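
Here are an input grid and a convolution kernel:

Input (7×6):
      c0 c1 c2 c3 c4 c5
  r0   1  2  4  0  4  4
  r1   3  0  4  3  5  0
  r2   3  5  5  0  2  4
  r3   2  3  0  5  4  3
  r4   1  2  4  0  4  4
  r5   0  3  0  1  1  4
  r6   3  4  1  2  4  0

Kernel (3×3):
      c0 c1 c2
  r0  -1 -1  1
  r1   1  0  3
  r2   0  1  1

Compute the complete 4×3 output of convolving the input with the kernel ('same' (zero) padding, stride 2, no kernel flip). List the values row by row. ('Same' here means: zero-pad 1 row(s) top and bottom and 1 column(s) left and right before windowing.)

9 9 17
17 9 11
10 5 11
15 8 4

Output[0,0]: The receptive field on the zero-padded input at this output position is [0 0 0 / 0 1 2 / 0 3 0]. Elementwise product with the kernel and sum: 0·-1 + 0·-1 + 0·1 + 0·1 + 2·3 + 3·1 + 0·1.
Output[0,1]: The receptive field on the zero-padded input at this output position is [0 0 0 / 2 4 0 / 0 4 3]. Elementwise product with the kernel and sum: 0·-1 + 0·-1 + 0·1 + 2·1 + 0·3 + 4·1 + 3·1.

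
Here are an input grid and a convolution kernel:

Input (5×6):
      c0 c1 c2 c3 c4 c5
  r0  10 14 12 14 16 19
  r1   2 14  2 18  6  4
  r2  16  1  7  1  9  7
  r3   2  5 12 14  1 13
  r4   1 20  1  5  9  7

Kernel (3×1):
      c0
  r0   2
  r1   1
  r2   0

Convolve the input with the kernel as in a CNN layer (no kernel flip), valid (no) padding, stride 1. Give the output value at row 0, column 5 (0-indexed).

The receptive field on the input at this output position is [19 / 4 / 7]. Elementwise product with the kernel and sum: 19·2 + 4·1.

42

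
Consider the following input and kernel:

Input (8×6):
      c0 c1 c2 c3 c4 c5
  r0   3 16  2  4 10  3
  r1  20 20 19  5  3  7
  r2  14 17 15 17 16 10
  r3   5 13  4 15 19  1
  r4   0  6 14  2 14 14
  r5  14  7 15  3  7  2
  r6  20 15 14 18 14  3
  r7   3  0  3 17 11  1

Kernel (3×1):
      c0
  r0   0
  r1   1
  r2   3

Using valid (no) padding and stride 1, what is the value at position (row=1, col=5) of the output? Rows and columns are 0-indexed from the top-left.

The receptive field on the input at this output position is [7 / 10 / 1]. Elementwise product with the kernel and sum: 10·1 + 1·3.

13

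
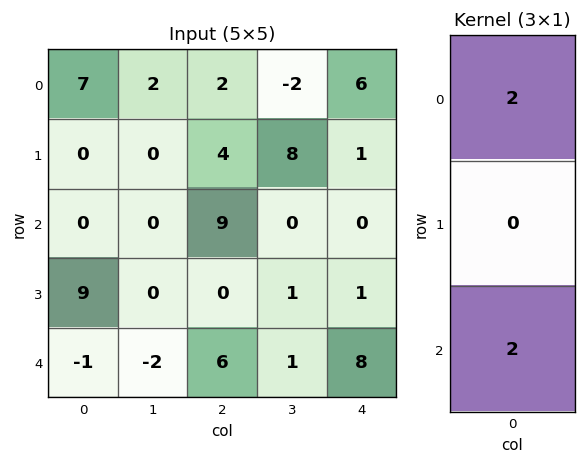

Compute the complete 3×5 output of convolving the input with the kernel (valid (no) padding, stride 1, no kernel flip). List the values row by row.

Output[0,0]: The receptive field on the input at this output position is [7 / 0 / 0]. Elementwise product with the kernel and sum: 7·2 + 0·2.

14 4 22 -4 12
18 0 8 18 4
-2 -4 30 2 16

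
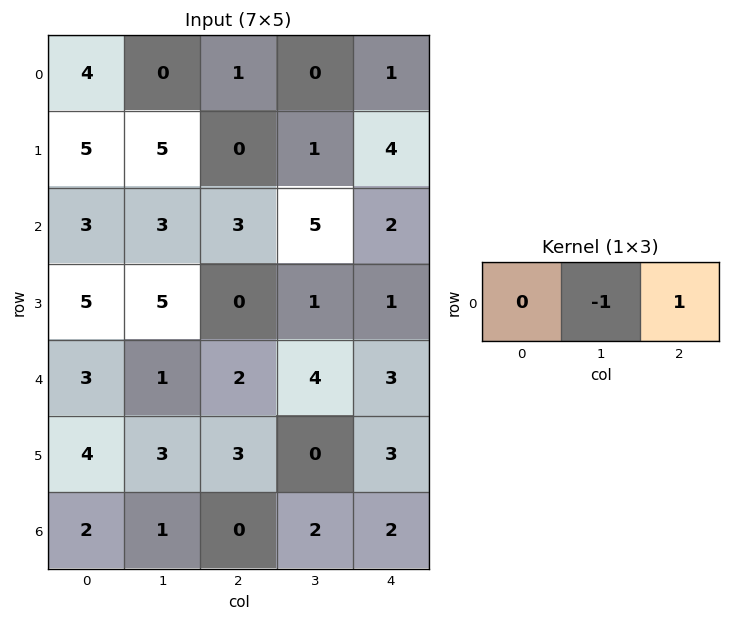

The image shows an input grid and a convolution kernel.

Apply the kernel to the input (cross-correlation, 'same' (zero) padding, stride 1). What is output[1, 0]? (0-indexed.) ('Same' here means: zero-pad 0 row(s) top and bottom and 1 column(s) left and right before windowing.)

The receptive field on the zero-padded input at this output position is [0 5 5]. Elementwise product with the kernel and sum: 5·-1 + 5·1.

0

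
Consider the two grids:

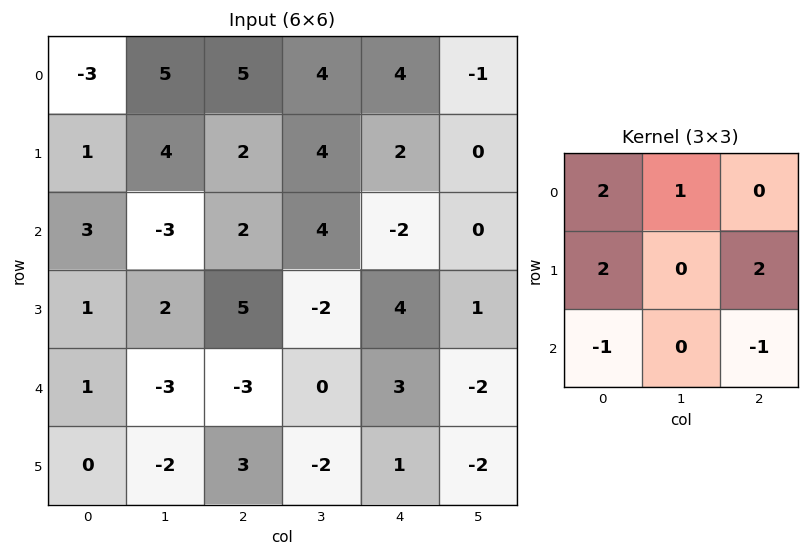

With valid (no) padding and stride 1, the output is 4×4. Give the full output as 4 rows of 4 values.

Output[0,0]: The receptive field on the input at this output position is [-3 5 5 / 1 4 2 / 3 -3 2]. Elementwise product with the kernel and sum: -3·2 + 5·1 + 1·2 + 2·2 + 3·-1 + 2·-1.

0 30 22 16
10 12 -1 19
17 -1 26 6
-3 7 4 0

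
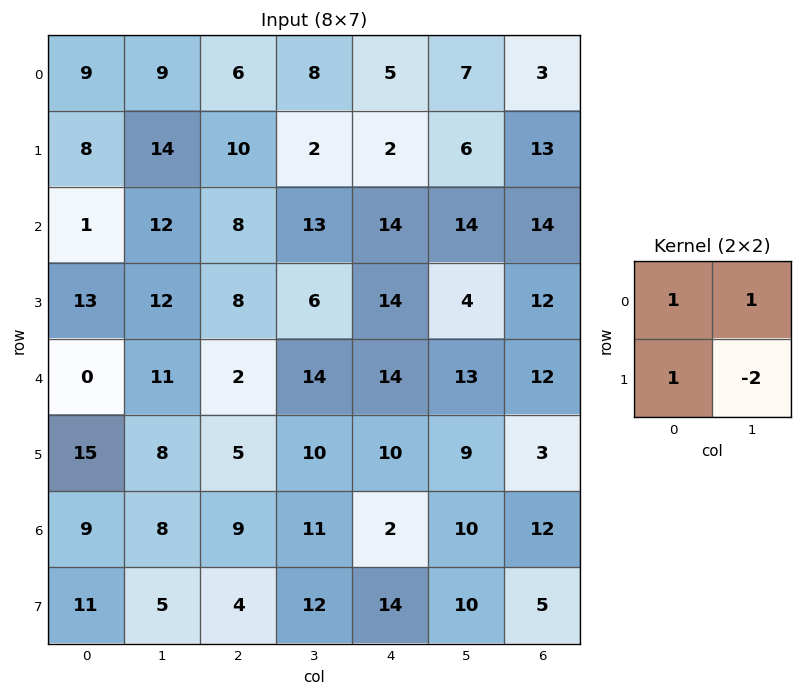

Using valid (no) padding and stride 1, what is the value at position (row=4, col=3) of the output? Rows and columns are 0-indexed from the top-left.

18

The receptive field on the input at this output position is [14 14 / 10 10]. Elementwise product with the kernel and sum: 14·1 + 14·1 + 10·1 + 10·-2.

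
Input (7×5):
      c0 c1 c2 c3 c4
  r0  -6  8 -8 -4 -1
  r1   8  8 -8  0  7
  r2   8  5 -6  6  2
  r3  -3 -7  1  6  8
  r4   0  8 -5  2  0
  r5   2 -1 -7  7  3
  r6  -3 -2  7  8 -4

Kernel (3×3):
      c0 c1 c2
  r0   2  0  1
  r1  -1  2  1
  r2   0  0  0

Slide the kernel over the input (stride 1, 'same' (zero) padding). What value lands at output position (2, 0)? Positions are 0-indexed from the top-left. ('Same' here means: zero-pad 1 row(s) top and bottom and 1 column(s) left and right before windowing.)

The receptive field on the zero-padded input at this output position is [0 8 8 / 0 8 5 / 0 -3 -7]. Elementwise product with the kernel and sum: 0·2 + 8·1 + 0·-1 + 8·2 + 5·1.

29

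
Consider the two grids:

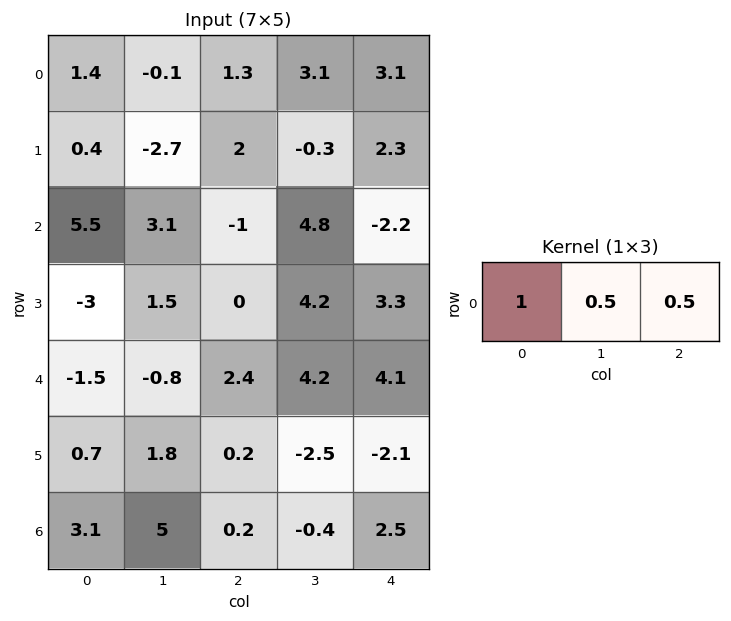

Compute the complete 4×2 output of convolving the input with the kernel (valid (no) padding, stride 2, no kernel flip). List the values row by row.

2 4.4
6.55 0.3
-0.7 6.55
5.7 1.25

Output[0,0]: The receptive field on the input at this output position is [1.4 -0.1 1.3]. Elementwise product with the kernel and sum: 1.4·1 + -0.1·0.5 + 1.3·0.5.
Output[0,1]: The receptive field on the input at this output position is [1.3 3.1 3.1]. Elementwise product with the kernel and sum: 1.3·1 + 3.1·0.5 + 3.1·0.5.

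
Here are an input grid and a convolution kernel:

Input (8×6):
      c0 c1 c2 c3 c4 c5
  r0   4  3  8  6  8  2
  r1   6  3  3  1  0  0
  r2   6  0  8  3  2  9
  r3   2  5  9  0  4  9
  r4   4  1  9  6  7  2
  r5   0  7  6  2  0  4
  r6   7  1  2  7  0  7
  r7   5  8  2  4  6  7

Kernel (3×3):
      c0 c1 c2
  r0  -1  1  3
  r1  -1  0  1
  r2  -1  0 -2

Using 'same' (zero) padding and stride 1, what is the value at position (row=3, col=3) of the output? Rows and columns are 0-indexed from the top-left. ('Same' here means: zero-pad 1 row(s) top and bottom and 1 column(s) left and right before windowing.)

The receptive field on the zero-padded input at this output position is [8 3 2 / 9 0 4 / 9 6 7]. Elementwise product with the kernel and sum: 8·-1 + 3·1 + 2·3 + 9·-1 + 4·1 + 9·-1 + 7·-2.

-27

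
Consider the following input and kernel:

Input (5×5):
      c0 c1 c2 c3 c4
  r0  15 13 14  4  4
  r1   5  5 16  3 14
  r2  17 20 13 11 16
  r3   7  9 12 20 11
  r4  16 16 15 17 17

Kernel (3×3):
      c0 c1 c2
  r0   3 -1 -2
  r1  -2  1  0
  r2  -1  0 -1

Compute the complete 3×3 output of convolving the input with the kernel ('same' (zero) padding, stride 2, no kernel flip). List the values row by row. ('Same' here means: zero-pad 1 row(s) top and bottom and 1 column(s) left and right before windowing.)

10 -20 -7
-7 -63 -31
-9 -42 32

Output[0,0]: The receptive field on the zero-padded input at this output position is [0 0 0 / 0 15 13 / 0 5 5]. Elementwise product with the kernel and sum: 0·3 + 0·-1 + 0·-2 + 0·-2 + 15·1 + 0·-1 + 5·-1.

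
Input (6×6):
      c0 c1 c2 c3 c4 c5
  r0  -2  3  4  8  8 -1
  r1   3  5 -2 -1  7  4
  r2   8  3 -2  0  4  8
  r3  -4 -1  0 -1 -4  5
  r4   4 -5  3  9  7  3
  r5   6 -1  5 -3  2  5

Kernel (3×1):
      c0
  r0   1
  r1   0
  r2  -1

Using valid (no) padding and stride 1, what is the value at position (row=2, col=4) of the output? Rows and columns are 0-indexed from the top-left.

-3

The receptive field on the input at this output position is [4 / -4 / 7]. Elementwise product with the kernel and sum: 4·1 + 7·-1.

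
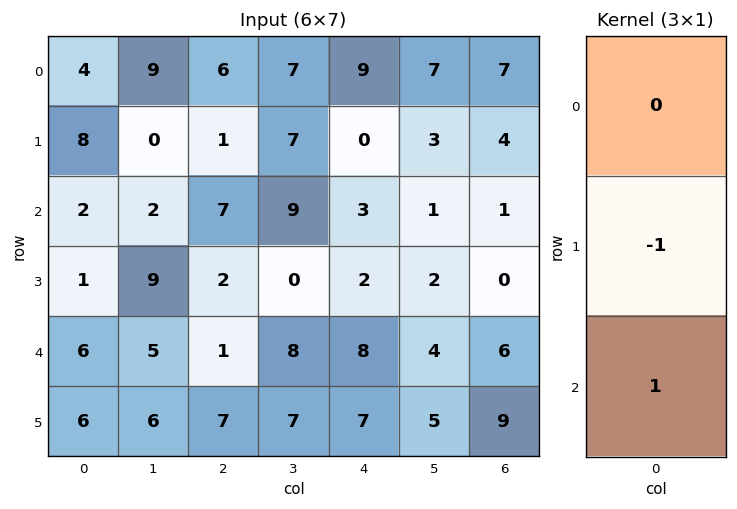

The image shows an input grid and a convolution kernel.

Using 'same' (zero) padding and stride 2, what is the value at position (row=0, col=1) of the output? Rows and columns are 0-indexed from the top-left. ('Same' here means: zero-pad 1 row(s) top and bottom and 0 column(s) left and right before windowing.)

The receptive field on the zero-padded input at this output position is [0 / 6 / 1]. Elementwise product with the kernel and sum: 6·-1 + 1·1.

-5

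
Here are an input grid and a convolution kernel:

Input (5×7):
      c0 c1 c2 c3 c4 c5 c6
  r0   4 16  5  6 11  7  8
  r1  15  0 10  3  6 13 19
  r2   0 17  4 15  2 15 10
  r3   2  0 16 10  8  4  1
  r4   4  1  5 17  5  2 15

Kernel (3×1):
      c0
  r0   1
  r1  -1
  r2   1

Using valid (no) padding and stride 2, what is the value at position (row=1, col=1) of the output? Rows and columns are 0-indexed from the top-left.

The receptive field on the input at this output position is [4 / 16 / 5]. Elementwise product with the kernel and sum: 4·1 + 16·-1 + 5·1.

-7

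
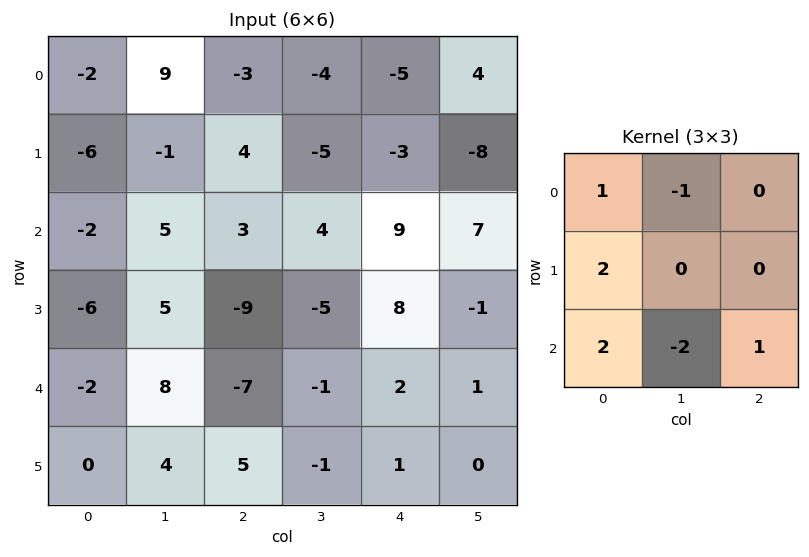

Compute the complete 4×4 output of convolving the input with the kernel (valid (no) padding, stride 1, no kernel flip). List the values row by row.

-34 18 16 -12
-40 28 15 -21
-46 41 -29 -20
-18 27 -5 -19

Output[0,0]: The receptive field on the input at this output position is [-2 9 -3 / -6 -1 4 / -2 5 3]. Elementwise product with the kernel and sum: -2·1 + 9·-1 + -6·2 + -2·2 + 5·-2 + 3·1.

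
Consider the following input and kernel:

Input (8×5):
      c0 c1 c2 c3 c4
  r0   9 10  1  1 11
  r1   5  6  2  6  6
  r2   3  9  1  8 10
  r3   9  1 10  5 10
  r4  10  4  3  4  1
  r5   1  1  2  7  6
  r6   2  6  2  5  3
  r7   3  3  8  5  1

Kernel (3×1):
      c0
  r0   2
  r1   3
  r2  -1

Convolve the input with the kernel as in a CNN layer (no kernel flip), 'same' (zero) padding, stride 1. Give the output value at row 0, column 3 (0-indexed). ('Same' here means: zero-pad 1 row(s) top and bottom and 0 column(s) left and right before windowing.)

The receptive field on the zero-padded input at this output position is [0 / 1 / 6]. Elementwise product with the kernel and sum: 0·2 + 1·3 + 6·-1.

-3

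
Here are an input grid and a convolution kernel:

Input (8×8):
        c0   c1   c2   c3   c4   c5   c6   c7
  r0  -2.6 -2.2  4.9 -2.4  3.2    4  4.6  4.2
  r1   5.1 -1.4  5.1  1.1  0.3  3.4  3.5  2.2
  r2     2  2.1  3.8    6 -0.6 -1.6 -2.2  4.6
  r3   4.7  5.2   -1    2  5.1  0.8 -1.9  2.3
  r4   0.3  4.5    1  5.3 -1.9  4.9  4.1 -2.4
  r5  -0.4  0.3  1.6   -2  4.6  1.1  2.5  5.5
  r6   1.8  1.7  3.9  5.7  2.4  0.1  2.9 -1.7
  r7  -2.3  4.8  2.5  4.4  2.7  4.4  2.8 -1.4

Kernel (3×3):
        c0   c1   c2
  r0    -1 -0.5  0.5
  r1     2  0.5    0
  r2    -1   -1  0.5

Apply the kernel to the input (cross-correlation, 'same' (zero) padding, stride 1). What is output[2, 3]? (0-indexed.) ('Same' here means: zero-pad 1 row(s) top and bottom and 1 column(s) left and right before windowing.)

6.65

The receptive field on the zero-padded input at this output position is [5.1 1.1 0.3 / 3.8 6 -0.6 / -1 2 5.1]. Elementwise product with the kernel and sum: 5.1·-1 + 1.1·-0.5 + 0.3·0.5 + 3.8·2 + 6·0.5 + -1·-1 + 2·-1 + 5.1·0.5.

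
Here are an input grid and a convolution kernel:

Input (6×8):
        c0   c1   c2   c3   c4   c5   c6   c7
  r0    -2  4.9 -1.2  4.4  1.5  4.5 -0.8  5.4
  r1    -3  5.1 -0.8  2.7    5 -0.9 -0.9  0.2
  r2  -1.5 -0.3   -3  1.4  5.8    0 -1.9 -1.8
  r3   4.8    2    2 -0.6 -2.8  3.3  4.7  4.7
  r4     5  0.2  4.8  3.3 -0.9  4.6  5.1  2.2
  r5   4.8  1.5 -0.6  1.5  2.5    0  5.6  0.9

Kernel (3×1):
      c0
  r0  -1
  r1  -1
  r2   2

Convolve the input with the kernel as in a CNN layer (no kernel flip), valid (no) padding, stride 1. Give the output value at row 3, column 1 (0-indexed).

The receptive field on the input at this output position is [2 / 0.2 / 1.5]. Elementwise product with the kernel and sum: 2·-1 + 0.2·-1 + 1.5·2.

0.8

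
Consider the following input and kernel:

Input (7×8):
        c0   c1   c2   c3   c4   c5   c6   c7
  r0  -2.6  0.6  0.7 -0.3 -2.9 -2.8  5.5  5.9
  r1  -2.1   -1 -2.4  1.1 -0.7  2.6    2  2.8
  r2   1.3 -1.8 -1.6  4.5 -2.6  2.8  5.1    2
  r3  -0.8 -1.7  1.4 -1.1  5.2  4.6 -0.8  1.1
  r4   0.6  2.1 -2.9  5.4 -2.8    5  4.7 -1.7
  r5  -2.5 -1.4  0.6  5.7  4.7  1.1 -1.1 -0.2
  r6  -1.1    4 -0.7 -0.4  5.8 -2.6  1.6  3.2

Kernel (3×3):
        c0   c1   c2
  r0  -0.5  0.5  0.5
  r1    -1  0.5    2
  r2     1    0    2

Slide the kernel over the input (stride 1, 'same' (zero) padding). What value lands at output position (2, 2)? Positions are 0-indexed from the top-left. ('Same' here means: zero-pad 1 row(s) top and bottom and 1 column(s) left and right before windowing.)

5.95

The receptive field on the zero-padded input at this output position is [-1 -2.4 1.1 / -1.8 -1.6 4.5 / -1.7 1.4 -1.1]. Elementwise product with the kernel and sum: -1·-0.5 + -2.4·0.5 + 1.1·0.5 + -1.8·-1 + -1.6·0.5 + 4.5·2 + -1.7·1 + -1.1·2.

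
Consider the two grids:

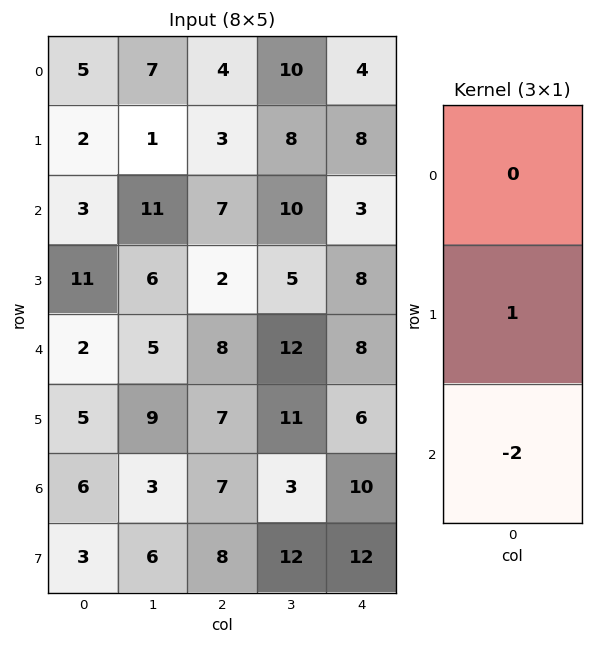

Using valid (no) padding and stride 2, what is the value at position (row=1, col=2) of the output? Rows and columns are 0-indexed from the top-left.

The receptive field on the input at this output position is [3 / 8 / 8]. Elementwise product with the kernel and sum: 8·1 + 8·-2.

-8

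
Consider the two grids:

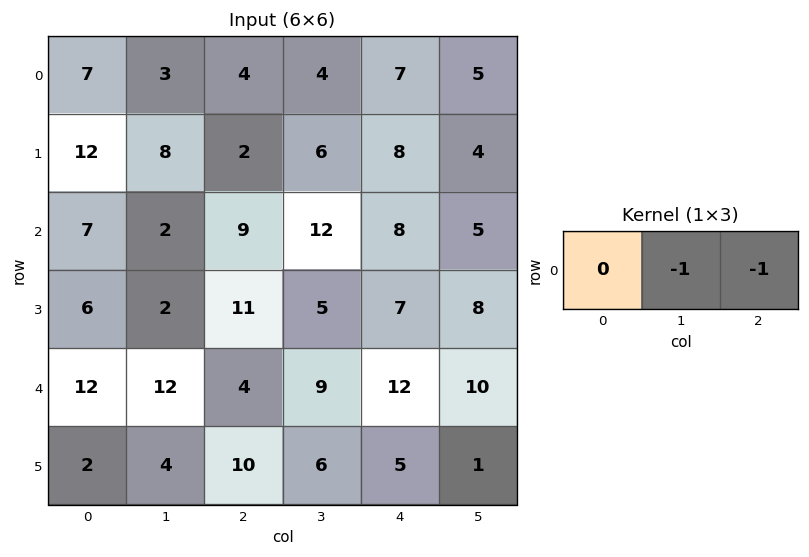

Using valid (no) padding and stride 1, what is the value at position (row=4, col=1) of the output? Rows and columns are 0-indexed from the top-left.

-13

The receptive field on the input at this output position is [12 4 9]. Elementwise product with the kernel and sum: 4·-1 + 9·-1.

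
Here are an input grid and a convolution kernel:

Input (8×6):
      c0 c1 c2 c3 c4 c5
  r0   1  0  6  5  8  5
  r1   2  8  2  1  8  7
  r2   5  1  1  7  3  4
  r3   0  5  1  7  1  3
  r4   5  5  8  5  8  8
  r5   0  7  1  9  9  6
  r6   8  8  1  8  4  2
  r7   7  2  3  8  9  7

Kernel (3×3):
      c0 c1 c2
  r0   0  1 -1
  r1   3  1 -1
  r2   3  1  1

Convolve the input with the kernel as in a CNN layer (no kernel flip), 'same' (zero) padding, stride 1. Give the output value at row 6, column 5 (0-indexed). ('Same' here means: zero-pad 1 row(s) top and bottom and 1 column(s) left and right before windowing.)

The receptive field on the zero-padded input at this output position is [9 6 0 / 4 2 0 / 9 7 0]. Elementwise product with the kernel and sum: 6·1 + 0·-1 + 4·3 + 2·1 + 0·-1 + 9·3 + 7·1 + 0·1.

54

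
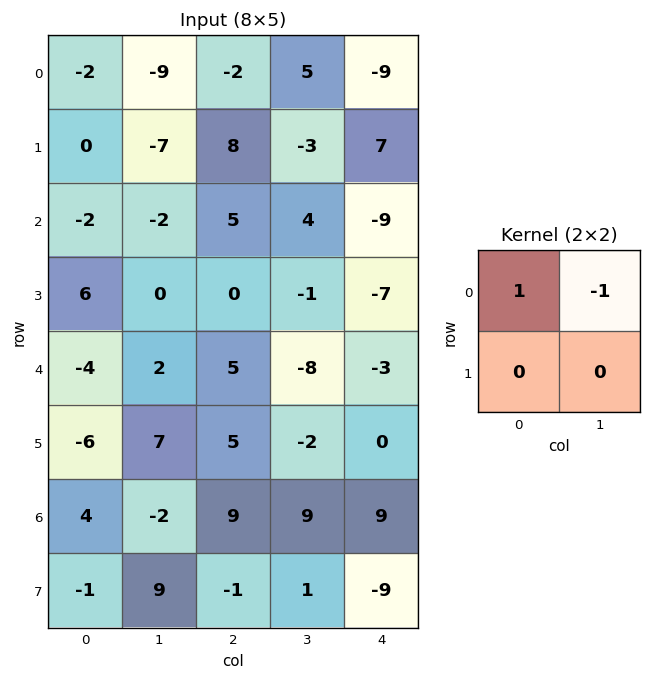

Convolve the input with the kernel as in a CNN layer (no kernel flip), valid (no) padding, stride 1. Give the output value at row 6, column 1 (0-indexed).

-11

The receptive field on the input at this output position is [-2 9 / 9 -1]. Elementwise product with the kernel and sum: -2·1 + 9·-1.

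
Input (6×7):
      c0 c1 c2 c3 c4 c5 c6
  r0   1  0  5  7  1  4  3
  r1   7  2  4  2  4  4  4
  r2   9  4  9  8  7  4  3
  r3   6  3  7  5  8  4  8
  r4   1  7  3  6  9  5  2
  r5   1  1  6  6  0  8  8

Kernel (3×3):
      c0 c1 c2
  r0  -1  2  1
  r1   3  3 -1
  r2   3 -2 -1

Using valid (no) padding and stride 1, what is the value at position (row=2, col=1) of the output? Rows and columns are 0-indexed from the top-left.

The receptive field on the input at this output position is [4 9 8 / 3 7 5 / 7 3 6]. Elementwise product with the kernel and sum: 4·-1 + 9·2 + 8·1 + 3·3 + 7·3 + 5·-1 + 7·3 + 3·-2 + 6·-1.

56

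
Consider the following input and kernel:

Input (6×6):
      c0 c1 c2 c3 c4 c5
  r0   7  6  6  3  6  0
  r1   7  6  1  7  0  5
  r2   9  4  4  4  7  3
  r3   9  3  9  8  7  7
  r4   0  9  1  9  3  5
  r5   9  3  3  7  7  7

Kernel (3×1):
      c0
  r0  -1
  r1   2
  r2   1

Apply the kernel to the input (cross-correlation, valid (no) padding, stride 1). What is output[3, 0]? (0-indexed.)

0

The receptive field on the input at this output position is [9 / 0 / 9]. Elementwise product with the kernel and sum: 9·-1 + 0·2 + 9·1.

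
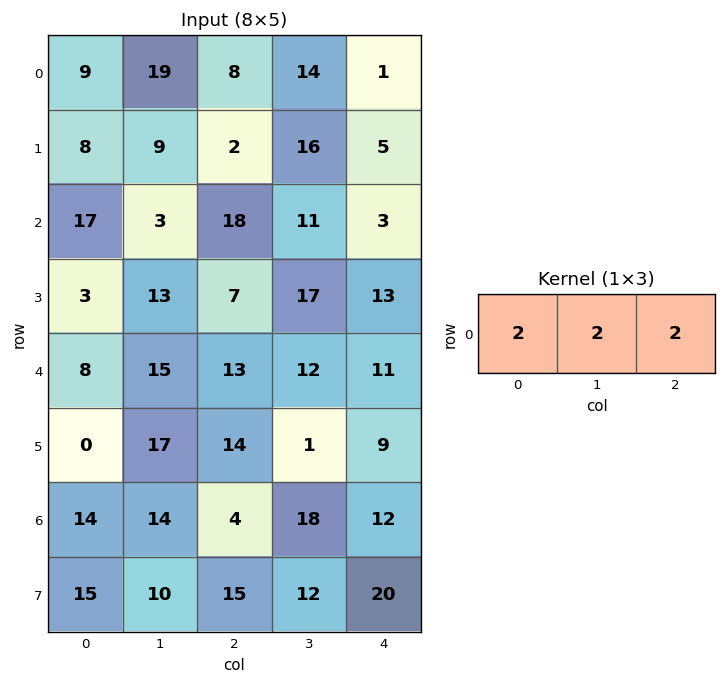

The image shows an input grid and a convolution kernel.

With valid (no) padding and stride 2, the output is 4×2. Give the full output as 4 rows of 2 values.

72 46
76 64
72 72
64 68

Output[0,0]: The receptive field on the input at this output position is [9 19 8]. Elementwise product with the kernel and sum: 9·2 + 19·2 + 8·2.
Output[0,1]: The receptive field on the input at this output position is [8 14 1]. Elementwise product with the kernel and sum: 8·2 + 14·2 + 1·2.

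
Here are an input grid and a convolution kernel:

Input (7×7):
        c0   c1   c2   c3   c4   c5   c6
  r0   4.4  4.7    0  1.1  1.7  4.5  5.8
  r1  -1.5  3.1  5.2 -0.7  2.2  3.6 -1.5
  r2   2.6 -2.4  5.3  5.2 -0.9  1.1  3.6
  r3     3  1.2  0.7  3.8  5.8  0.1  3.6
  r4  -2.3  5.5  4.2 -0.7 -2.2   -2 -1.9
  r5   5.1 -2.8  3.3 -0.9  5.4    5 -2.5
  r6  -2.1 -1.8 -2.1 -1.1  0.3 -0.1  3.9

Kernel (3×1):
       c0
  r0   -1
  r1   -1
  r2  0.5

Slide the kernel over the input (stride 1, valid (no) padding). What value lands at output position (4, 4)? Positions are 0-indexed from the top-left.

-3.05

The receptive field on the input at this output position is [-2.2 / 5.4 / 0.3]. Elementwise product with the kernel and sum: -2.2·-1 + 5.4·-1 + 0.3·0.5.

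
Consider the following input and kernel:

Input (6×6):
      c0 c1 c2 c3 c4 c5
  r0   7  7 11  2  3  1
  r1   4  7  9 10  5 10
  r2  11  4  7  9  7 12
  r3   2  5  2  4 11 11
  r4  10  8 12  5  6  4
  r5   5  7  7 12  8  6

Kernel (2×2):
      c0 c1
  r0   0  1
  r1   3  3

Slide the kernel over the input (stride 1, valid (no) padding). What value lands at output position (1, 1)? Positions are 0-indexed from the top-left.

42

The receptive field on the input at this output position is [7 9 / 4 7]. Elementwise product with the kernel and sum: 9·1 + 4·3 + 7·3.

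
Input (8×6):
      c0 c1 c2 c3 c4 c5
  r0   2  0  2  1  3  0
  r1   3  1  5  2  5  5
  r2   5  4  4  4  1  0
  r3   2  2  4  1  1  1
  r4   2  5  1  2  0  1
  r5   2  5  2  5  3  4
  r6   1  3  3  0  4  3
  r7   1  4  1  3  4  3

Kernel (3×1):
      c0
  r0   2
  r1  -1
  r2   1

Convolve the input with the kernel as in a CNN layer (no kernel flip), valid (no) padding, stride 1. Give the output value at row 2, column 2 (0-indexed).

5

The receptive field on the input at this output position is [4 / 4 / 1]. Elementwise product with the kernel and sum: 4·2 + 4·-1 + 1·1.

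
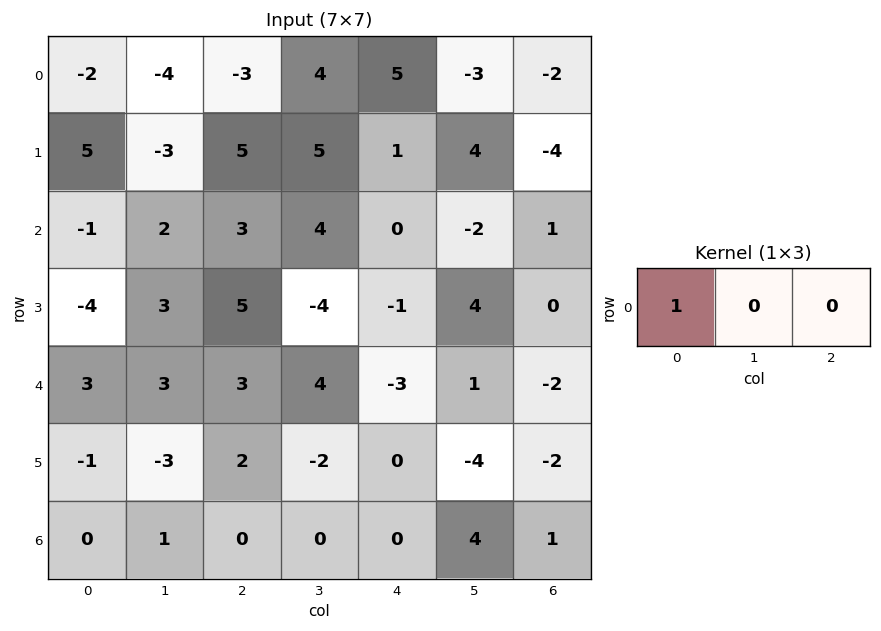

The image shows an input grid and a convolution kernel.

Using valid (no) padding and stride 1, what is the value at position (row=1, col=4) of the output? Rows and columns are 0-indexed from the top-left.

1

The receptive field on the input at this output position is [1 4 -4]. Elementwise product with the kernel and sum: 1·1.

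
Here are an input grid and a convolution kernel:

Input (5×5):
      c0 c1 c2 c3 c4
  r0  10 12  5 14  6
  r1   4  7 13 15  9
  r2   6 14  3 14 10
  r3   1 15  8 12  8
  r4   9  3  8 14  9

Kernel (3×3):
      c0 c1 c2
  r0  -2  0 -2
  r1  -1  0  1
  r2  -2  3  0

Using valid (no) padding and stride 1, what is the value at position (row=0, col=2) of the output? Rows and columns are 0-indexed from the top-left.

The receptive field on the input at this output position is [5 14 6 / 13 15 9 / 3 14 10]. Elementwise product with the kernel and sum: 5·-2 + 6·-2 + 13·-1 + 9·1 + 3·-2 + 14·3.

10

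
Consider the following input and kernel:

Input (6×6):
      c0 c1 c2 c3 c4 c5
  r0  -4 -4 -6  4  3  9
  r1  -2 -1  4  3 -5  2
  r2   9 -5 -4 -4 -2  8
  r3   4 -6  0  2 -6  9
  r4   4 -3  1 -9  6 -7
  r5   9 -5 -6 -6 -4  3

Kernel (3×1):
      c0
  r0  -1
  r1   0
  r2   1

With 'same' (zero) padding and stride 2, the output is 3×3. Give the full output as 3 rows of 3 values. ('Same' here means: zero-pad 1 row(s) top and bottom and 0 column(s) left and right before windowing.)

Output[0,0]: The receptive field on the zero-padded input at this output position is [0 / -4 / -2]. Elementwise product with the kernel and sum: 0·-1 + -2·1.

-2 4 -5
6 -4 -1
5 -6 2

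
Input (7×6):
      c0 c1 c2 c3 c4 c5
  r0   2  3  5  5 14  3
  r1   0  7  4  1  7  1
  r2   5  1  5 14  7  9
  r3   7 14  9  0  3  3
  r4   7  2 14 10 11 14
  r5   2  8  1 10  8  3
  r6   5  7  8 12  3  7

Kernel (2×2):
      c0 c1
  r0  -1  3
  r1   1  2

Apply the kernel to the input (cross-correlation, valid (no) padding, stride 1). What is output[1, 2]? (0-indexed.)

32

The receptive field on the input at this output position is [4 1 / 5 14]. Elementwise product with the kernel and sum: 4·-1 + 1·3 + 5·1 + 14·2.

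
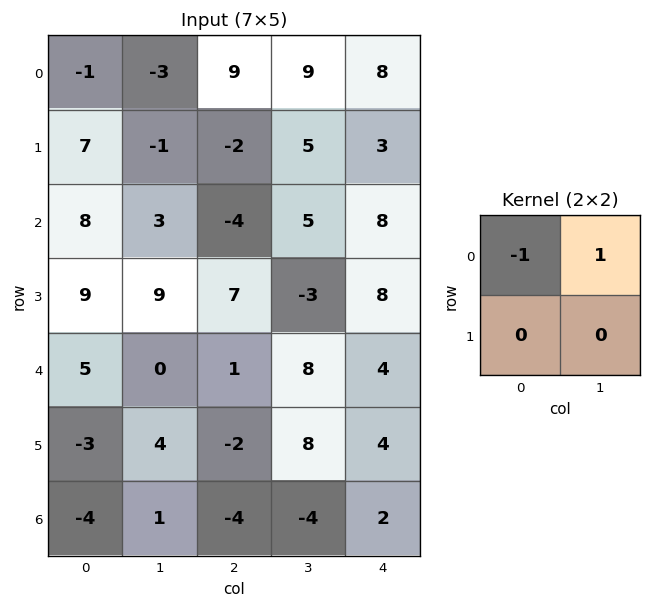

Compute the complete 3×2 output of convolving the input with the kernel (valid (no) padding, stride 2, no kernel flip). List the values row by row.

-2 0
-5 9
-5 7

Output[0,0]: The receptive field on the input at this output position is [-1 -3 / 7 -1]. Elementwise product with the kernel and sum: -1·-1 + -3·1.
Output[0,1]: The receptive field on the input at this output position is [9 9 / -2 5]. Elementwise product with the kernel and sum: 9·-1 + 9·1.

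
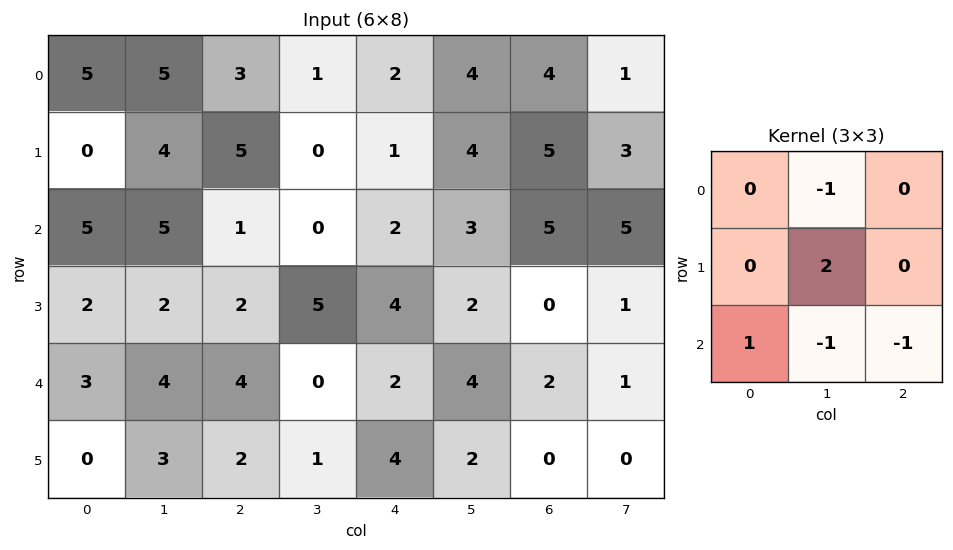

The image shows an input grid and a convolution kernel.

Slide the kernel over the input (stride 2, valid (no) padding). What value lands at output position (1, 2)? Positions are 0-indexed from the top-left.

-3

The receptive field on the input at this output position is [2 3 5 / 4 2 0 / 2 4 2]. Elementwise product with the kernel and sum: 3·-1 + 2·2 + 2·1 + 4·-1 + 2·-1.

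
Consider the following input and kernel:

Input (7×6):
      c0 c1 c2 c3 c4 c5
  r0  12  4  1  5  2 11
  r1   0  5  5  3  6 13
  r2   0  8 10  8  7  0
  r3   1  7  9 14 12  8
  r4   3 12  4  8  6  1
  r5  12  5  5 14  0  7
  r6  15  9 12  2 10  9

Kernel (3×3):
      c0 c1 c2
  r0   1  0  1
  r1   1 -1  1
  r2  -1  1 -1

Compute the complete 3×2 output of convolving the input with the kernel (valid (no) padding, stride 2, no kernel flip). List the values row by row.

11 2
18 22
1 -19

Output[0,0]: The receptive field on the input at this output position is [12 4 1 / 0 5 5 / 0 8 10]. Elementwise product with the kernel and sum: 12·1 + 1·1 + 0·1 + 5·-1 + 5·1 + 0·-1 + 8·1 + 10·-1.
Output[0,1]: The receptive field on the input at this output position is [1 5 2 / 5 3 6 / 10 8 7]. Elementwise product with the kernel and sum: 1·1 + 2·1 + 5·1 + 3·-1 + 6·1 + 10·-1 + 8·1 + 7·-1.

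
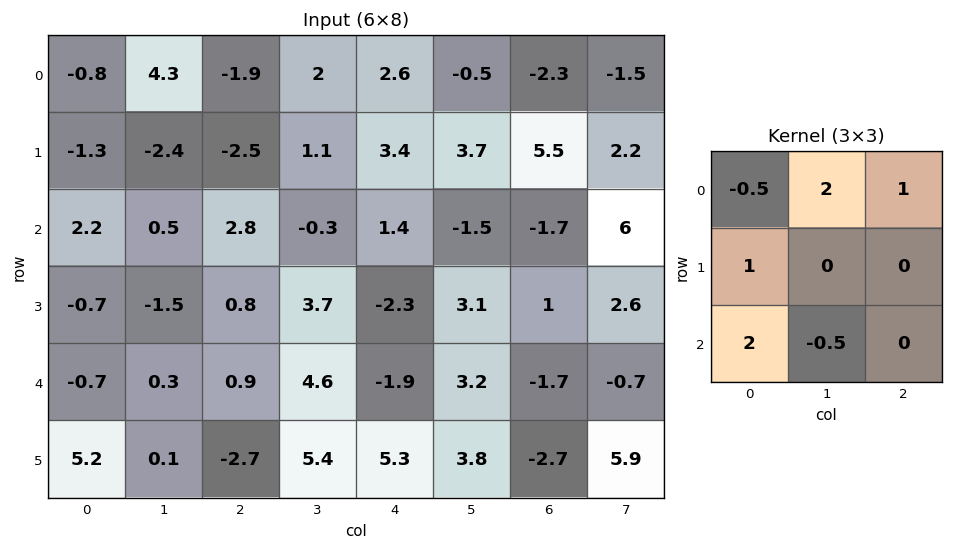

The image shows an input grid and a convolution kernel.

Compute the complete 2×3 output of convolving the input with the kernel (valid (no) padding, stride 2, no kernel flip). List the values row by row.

Output[0,0]: The receptive field on the input at this output position is [-0.8 4.3 -1.9 / -1.3 -2.4 -2.5 / 2.2 0.5 2.8]. Elementwise product with the kernel and sum: -0.8·-0.5 + 4.3·2 + -1.9·1 + -1.3·1 + 2.2·2 + 0.5·-0.5.
Output[0,1]: The receptive field on the input at this output position is [-1.9 2 2.6 / -2.5 1.1 3.4 / 2.8 -0.3 1.4]. Elementwise product with the kernel and sum: -1.9·-0.5 + 2·2 + 2.6·1 + -2.5·1 + 2.8·2 + -0.3·-0.5.

9.95 10.8 2.35
0.45 -0.3 -13.1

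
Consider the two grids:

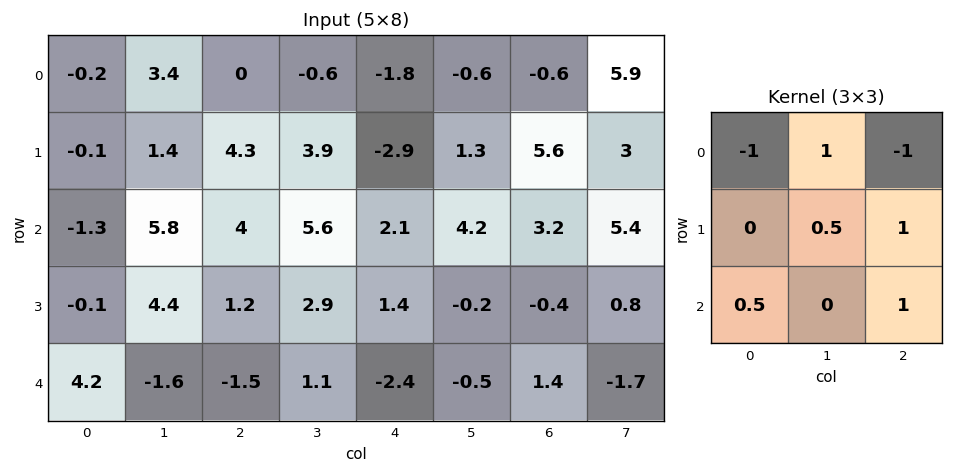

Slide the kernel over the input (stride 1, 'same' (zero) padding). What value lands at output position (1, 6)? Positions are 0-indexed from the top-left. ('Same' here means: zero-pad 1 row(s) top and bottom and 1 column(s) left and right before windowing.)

The receptive field on the zero-padded input at this output position is [-0.6 -0.6 5.9 / 1.3 5.6 3 / 4.2 3.2 5.4]. Elementwise product with the kernel and sum: -0.6·-1 + -0.6·1 + 5.9·-1 + 5.6·0.5 + 3·1 + 4.2·0.5 + 5.4·1.

7.4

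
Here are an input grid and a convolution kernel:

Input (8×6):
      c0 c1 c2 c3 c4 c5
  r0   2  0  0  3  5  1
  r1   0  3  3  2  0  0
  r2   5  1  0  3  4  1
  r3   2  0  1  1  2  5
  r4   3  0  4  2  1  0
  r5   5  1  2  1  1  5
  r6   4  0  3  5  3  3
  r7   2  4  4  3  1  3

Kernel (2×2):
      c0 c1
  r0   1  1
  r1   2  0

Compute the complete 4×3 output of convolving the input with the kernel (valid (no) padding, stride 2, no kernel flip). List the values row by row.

2 9 6
10 5 9
13 10 3
8 16 8

Output[0,0]: The receptive field on the input at this output position is [2 0 / 0 3]. Elementwise product with the kernel and sum: 2·1 + 0·1 + 0·2.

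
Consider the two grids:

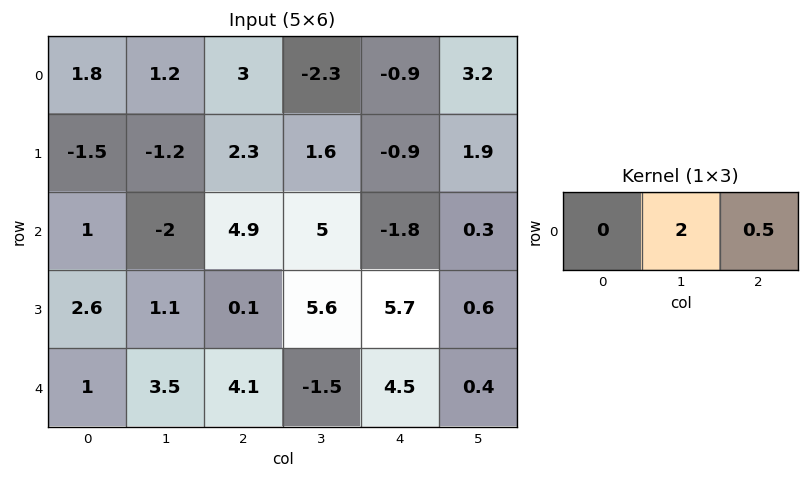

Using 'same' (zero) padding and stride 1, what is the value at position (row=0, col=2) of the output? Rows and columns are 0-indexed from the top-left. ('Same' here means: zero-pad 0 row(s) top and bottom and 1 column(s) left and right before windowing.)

The receptive field on the zero-padded input at this output position is [1.2 3 -2.3]. Elementwise product with the kernel and sum: 3·2 + -2.3·0.5.

4.85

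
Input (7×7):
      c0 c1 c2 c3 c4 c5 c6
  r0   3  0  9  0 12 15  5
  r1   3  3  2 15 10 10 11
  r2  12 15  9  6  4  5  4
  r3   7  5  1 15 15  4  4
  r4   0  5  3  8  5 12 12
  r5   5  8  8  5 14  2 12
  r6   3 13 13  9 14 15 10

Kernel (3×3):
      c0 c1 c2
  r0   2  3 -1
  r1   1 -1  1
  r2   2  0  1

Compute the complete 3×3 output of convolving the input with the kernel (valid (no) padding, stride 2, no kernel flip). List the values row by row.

Output[0,0]: The receptive field on the input at this output position is [3 0 9 / 3 3 2 / 12 15 9]. Elementwise product with the kernel and sum: 3·2 + 0·3 + 9·-1 + 3·1 + 3·-1 + 2·1 + 12·2 + 9·1.
Output[0,1]: The receptive field on the input at this output position is [9 0 12 / 2 15 10 / 9 6 4]. Elementwise product with the kernel and sum: 9·2 + 0·3 + 12·-1 + 2·1 + 15·-1 + 10·1 + 9·2 + 4·1.

32 25 87
66 44 56
36 82 96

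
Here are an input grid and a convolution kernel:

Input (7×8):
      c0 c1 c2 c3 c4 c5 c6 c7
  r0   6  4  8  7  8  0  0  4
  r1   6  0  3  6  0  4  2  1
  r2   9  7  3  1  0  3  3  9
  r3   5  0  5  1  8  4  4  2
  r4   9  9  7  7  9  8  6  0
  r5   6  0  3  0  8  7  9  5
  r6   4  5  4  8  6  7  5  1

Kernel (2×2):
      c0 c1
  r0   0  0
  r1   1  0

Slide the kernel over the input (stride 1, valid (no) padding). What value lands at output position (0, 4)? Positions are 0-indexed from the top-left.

The receptive field on the input at this output position is [8 0 / 0 4]. Elementwise product with the kernel and sum: 0·1.

0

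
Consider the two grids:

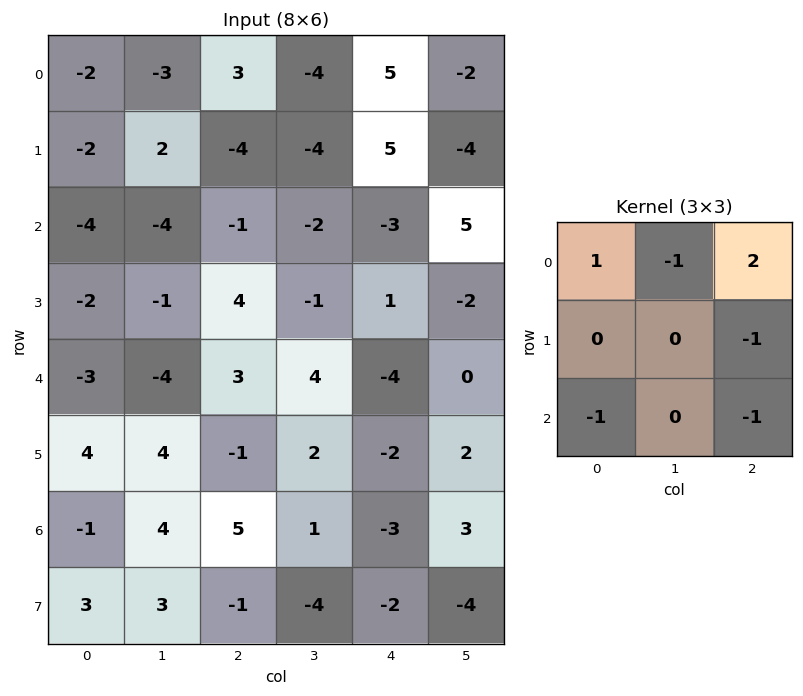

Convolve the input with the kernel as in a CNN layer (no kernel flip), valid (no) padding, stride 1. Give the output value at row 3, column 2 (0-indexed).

14

The receptive field on the input at this output position is [4 -1 1 / 3 4 -4 / -1 2 -2]. Elementwise product with the kernel and sum: 4·1 + -1·-1 + 1·2 + -4·-1 + -1·-1 + -2·-1.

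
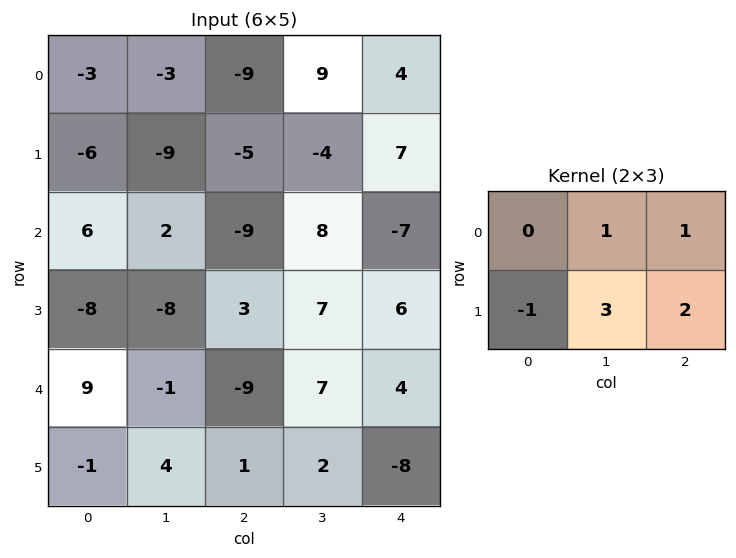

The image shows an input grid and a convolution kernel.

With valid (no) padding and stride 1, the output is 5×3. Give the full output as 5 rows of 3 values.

Output[0,0]: The receptive field on the input at this output position is [-3 -3 -9 / -6 -9 -5]. Elementwise product with the kernel and sum: -3·1 + -9·1 + -6·-1 + -9·3 + -5·2.
Output[0,1]: The receptive field on the input at this output position is [-3 -9 9 / -9 -5 -4]. Elementwise product with the kernel and sum: -9·1 + 9·1 + -9·-1 + -5·3 + -4·2.

-43 -14 20
-32 -22 22
-17 30 31
-35 -2 51
5 1 0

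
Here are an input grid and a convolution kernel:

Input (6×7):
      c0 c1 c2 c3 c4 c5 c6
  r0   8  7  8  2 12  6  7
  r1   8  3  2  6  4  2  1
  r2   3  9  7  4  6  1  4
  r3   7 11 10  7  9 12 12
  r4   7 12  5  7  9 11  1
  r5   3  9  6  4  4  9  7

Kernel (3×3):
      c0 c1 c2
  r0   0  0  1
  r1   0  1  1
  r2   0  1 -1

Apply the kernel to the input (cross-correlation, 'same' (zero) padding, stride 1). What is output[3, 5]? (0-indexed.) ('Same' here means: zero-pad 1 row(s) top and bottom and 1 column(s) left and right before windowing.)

38

The receptive field on the zero-padded input at this output position is [6 1 4 / 9 12 12 / 9 11 1]. Elementwise product with the kernel and sum: 4·1 + 12·1 + 12·1 + 11·1 + 1·-1.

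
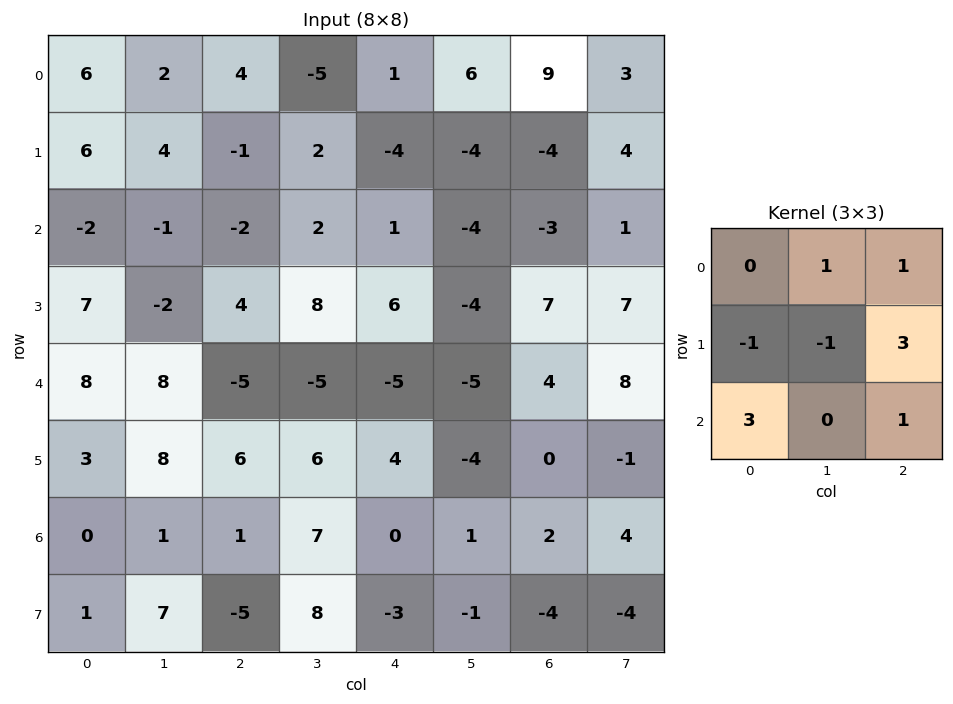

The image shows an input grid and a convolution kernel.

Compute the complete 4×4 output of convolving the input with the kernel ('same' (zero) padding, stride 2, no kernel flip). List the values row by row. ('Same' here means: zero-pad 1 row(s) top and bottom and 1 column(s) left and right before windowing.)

4 -7 24 -14
7 12 -3 5
29 24 11 26
21 60 19 1

Output[0,0]: The receptive field on the zero-padded input at this output position is [0 0 0 / 0 6 2 / 0 6 4]. Elementwise product with the kernel and sum: 0·1 + 0·1 + 0·-1 + 6·-1 + 2·3 + 0·3 + 4·1.
Output[0,1]: The receptive field on the zero-padded input at this output position is [0 0 0 / 2 4 -5 / 4 -1 2]. Elementwise product with the kernel and sum: 0·1 + 0·1 + 2·-1 + 4·-1 + -5·3 + 4·3 + 2·1.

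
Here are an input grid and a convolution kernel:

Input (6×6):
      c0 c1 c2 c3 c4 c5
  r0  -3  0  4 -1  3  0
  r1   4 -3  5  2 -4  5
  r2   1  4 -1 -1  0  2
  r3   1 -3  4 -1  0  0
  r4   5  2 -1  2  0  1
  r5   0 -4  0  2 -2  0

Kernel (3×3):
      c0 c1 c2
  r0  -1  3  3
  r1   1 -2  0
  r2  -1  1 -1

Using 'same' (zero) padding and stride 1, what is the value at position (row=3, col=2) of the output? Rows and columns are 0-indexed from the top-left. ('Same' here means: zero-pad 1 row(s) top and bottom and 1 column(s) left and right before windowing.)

-26

The receptive field on the zero-padded input at this output position is [4 -1 -1 / -3 4 -1 / 2 -1 2]. Elementwise product with the kernel and sum: 4·-1 + -1·3 + -1·3 + -3·1 + 4·-2 + 2·-1 + -1·1 + 2·-1.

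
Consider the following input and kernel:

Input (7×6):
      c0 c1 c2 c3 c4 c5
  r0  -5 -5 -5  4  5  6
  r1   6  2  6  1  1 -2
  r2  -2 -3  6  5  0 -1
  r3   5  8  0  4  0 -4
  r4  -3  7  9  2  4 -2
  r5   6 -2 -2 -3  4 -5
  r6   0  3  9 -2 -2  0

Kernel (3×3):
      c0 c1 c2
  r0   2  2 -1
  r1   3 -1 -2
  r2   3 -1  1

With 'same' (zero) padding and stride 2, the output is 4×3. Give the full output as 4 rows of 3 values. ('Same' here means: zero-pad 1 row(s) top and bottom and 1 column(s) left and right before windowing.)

Output[0,0]: The receptive field on the zero-padded input at this output position is [0 0 0 / 0 -5 -5 / 0 6 2]. Elementwise product with the kernel and sum: 0·2 + 0·2 + 0·-1 + 0·3 + -5·-1 + -5·-2 + 0·3 + 6·-1 + 2·1.
Output[0,1]: The receptive field on the zero-padded input at this output position is [0 0 0 / -5 -5 4 / 2 6 1]. Elementwise product with the kernel and sum: 0·2 + 0·2 + 0·-1 + -5·3 + -5·-1 + 4·-2 + 2·3 + 6·-1 + 1·1.

11 -17 -5
21 18 31
-17 13 0
8 -1 3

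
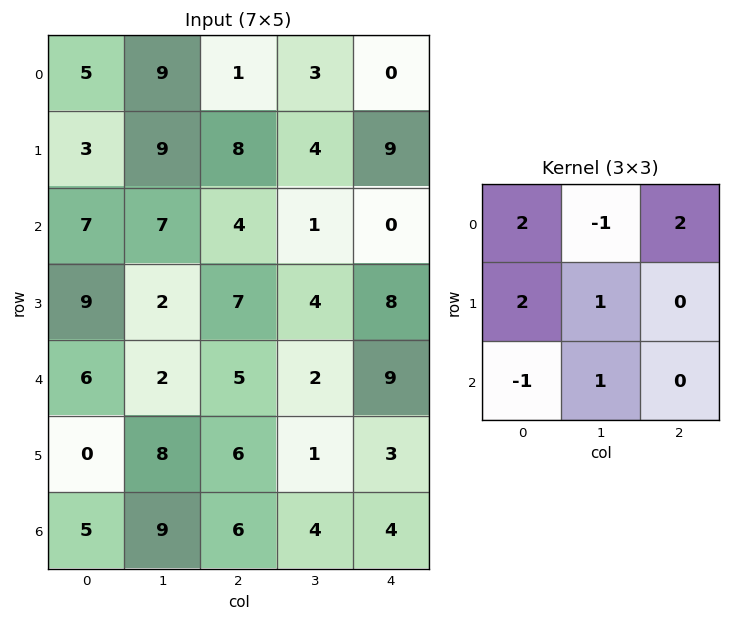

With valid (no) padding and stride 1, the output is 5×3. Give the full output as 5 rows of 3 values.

Output[0,0]: The receptive field on the input at this output position is [5 9 1 / 3 9 8 / 7 7 4]. Elementwise product with the kernel and sum: 5·2 + 9·-1 + 1·2 + 3·2 + 9·1 + 7·-1 + 7·1.

18 46 16
27 41 36
31 26 22
52 12 33
32 22 37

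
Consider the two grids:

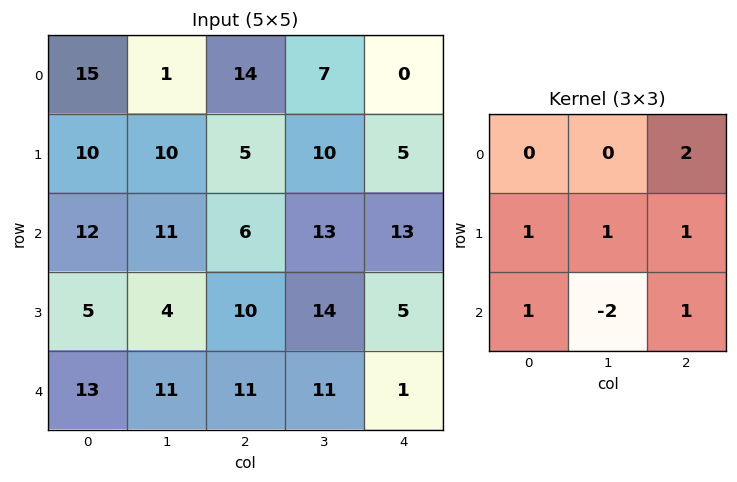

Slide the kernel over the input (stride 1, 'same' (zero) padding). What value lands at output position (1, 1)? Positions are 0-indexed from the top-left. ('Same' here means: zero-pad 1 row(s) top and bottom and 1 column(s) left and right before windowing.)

The receptive field on the zero-padded input at this output position is [15 1 14 / 10 10 5 / 12 11 6]. Elementwise product with the kernel and sum: 14·2 + 10·1 + 10·1 + 5·1 + 12·1 + 11·-2 + 6·1.

49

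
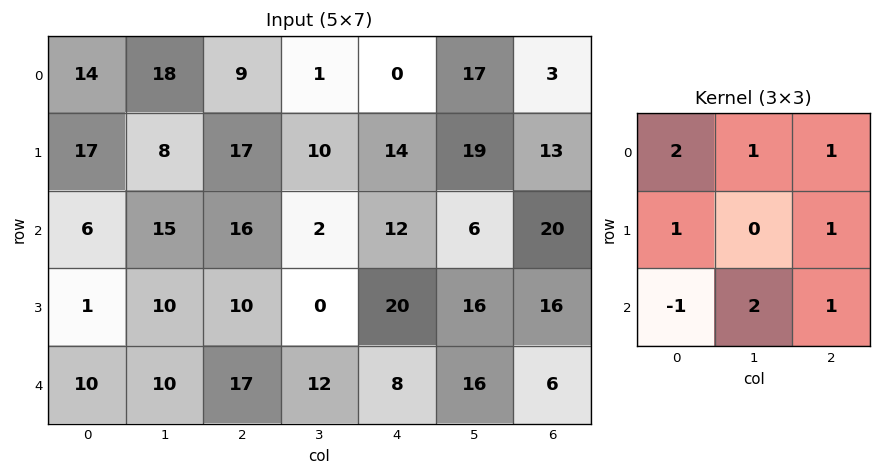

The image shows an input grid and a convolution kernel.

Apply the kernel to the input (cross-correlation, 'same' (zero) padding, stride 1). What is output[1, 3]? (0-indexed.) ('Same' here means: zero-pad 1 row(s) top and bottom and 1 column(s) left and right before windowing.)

50

The receptive field on the zero-padded input at this output position is [9 1 0 / 17 10 14 / 16 2 12]. Elementwise product with the kernel and sum: 9·2 + 1·1 + 0·1 + 17·1 + 14·1 + 16·-1 + 2·2 + 12·1.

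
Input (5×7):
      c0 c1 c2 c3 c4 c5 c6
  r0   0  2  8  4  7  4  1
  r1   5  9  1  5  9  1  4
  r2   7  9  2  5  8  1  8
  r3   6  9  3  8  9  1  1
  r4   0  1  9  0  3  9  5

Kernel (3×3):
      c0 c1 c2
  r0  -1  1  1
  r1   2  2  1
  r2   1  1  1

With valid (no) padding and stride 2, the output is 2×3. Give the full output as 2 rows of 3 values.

Output[0,0]: The receptive field on the input at this output position is [0 2 8 / 5 9 1 / 7 9 2]. Elementwise product with the kernel and sum: 0·-1 + 2·1 + 8·1 + 5·2 + 9·2 + 1·1 + 7·1 + 9·1 + 2·1.

57 39 39
47 54 39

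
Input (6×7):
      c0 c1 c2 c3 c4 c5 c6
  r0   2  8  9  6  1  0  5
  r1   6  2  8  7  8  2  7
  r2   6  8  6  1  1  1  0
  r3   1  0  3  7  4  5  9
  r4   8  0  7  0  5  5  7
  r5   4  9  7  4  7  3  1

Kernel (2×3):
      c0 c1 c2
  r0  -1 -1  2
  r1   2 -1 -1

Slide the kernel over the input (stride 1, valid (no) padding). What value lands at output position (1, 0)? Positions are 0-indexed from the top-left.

6

The receptive field on the input at this output position is [6 2 8 / 6 8 6]. Elementwise product with the kernel and sum: 6·-1 + 2·-1 + 8·2 + 6·2 + 8·-1 + 6·-1.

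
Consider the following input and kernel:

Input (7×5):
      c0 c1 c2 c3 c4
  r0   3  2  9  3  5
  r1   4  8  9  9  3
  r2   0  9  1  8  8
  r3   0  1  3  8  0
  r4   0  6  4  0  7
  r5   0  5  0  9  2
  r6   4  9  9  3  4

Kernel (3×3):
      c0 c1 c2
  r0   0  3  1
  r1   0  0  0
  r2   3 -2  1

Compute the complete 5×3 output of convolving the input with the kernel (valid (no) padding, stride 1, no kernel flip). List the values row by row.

-2 63 9
34 41 23
20 21 51
-4 41 8
25 24 32

Output[0,0]: The receptive field on the input at this output position is [3 2 9 / 4 8 9 / 0 9 1]. Elementwise product with the kernel and sum: 2·3 + 9·1 + 0·3 + 9·-2 + 1·1.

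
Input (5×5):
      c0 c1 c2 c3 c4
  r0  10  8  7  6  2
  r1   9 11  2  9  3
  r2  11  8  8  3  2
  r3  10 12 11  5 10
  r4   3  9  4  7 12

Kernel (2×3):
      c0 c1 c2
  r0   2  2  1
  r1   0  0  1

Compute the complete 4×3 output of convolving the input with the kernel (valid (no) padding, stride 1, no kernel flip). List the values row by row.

Output[0,0]: The receptive field on the input at this output position is [10 8 7 / 9 11 2]. Elementwise product with the kernel and sum: 10·2 + 8·2 + 7·1 + 2·1.

45 45 31
50 38 27
57 40 34
59 58 54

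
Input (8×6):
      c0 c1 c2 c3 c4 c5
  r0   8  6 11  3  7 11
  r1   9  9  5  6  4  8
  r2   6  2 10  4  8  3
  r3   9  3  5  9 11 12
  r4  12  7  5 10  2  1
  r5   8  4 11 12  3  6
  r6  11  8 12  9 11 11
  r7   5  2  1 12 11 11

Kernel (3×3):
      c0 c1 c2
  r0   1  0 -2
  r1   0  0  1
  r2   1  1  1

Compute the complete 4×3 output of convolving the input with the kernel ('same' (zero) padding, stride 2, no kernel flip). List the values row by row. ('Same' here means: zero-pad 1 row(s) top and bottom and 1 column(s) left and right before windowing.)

24 23 29
-4 18 25
13 22 7
7 4 45

Output[0,0]: The receptive field on the zero-padded input at this output position is [0 0 0 / 0 8 6 / 0 9 9]. Elementwise product with the kernel and sum: 0·1 + 0·-2 + 6·1 + 0·1 + 9·1 + 9·1.
Output[0,1]: The receptive field on the zero-padded input at this output position is [0 0 0 / 6 11 3 / 9 5 6]. Elementwise product with the kernel and sum: 0·1 + 0·-2 + 3·1 + 9·1 + 5·1 + 6·1.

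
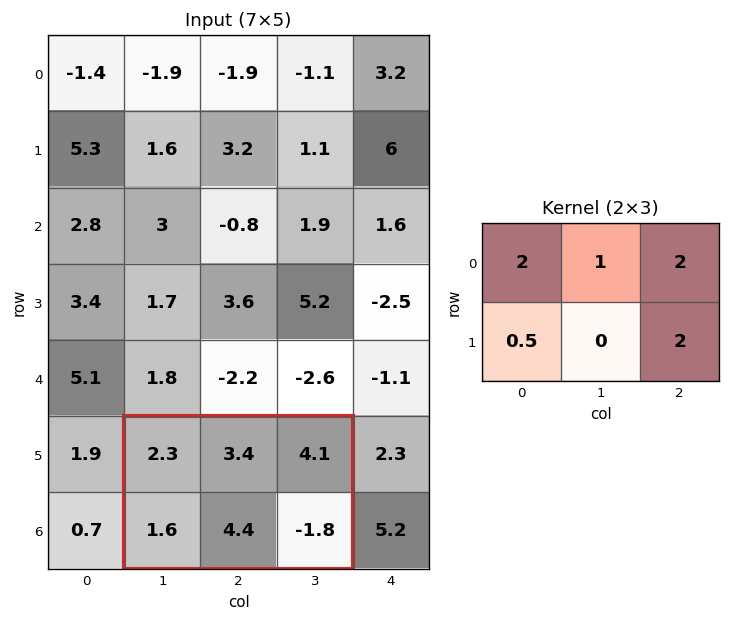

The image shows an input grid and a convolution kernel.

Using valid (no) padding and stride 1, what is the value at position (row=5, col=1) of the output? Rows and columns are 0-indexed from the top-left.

13.4

The receptive field on the input at this output position is [2.3 3.4 4.1 / 1.6 4.4 -1.8]. Elementwise product with the kernel and sum: 2.3·2 + 3.4·1 + 4.1·2 + 1.6·0.5 + -1.8·2.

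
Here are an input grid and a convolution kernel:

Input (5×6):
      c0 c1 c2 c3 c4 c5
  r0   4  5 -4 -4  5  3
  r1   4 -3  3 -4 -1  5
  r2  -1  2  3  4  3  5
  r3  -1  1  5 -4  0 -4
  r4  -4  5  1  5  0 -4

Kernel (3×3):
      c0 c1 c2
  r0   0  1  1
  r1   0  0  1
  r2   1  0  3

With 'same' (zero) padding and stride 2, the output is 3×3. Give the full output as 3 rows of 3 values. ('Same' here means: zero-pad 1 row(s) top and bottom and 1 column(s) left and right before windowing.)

-4 -19 14
6 -8 -7
5 6 -8

Output[0,0]: The receptive field on the zero-padded input at this output position is [0 0 0 / 0 4 5 / 0 4 -3]. Elementwise product with the kernel and sum: 0·1 + 0·1 + 5·1 + 0·1 + -3·3.
Output[0,1]: The receptive field on the zero-padded input at this output position is [0 0 0 / 5 -4 -4 / -3 3 -4]. Elementwise product with the kernel and sum: 0·1 + 0·1 + -4·1 + -3·1 + -4·3.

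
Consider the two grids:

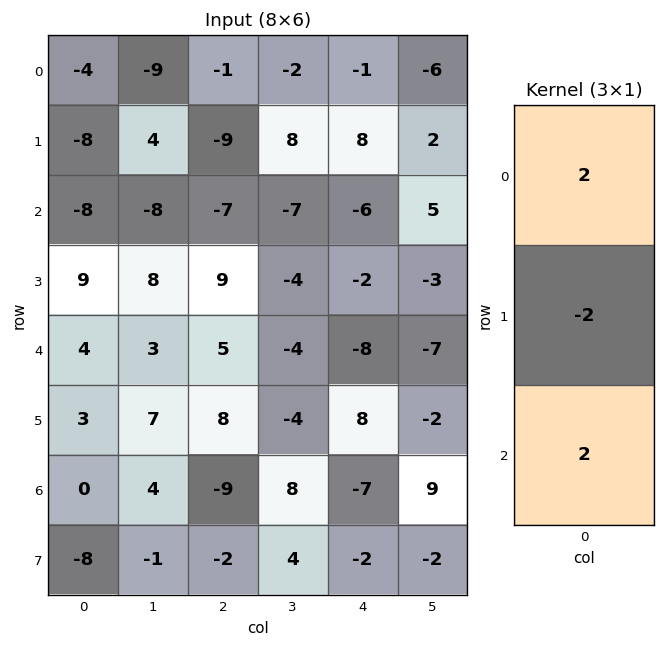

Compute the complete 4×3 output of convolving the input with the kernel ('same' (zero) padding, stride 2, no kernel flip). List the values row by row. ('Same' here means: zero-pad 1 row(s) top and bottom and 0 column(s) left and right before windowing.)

-8 -16 18
18 14 24
16 24 28
-10 30 26

Output[0,0]: The receptive field on the zero-padded input at this output position is [0 / -4 / -8]. Elementwise product with the kernel and sum: 0·2 + -4·-2 + -8·2.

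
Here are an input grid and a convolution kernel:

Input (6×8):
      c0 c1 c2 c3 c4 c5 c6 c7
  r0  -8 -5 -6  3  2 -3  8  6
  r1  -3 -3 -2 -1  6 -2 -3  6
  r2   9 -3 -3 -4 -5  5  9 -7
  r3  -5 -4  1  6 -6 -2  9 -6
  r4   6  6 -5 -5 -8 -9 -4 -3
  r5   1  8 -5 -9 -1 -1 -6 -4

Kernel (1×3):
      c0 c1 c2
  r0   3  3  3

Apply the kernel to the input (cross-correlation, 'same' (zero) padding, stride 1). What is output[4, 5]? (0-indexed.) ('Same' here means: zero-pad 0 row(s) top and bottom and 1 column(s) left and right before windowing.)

The receptive field on the zero-padded input at this output position is [-8 -9 -4]. Elementwise product with the kernel and sum: -8·3 + -9·3 + -4·3.

-63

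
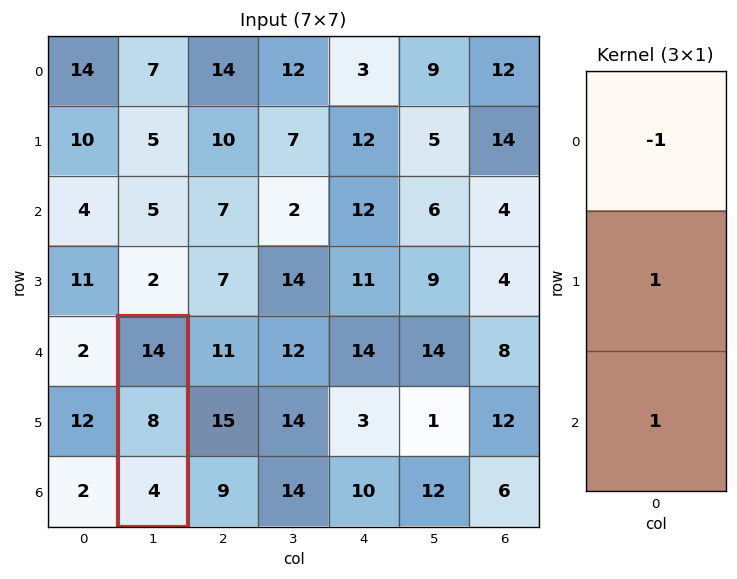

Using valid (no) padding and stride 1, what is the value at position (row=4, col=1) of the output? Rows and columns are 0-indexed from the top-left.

The receptive field on the input at this output position is [14 / 8 / 4]. Elementwise product with the kernel and sum: 14·-1 + 8·1 + 4·1.

-2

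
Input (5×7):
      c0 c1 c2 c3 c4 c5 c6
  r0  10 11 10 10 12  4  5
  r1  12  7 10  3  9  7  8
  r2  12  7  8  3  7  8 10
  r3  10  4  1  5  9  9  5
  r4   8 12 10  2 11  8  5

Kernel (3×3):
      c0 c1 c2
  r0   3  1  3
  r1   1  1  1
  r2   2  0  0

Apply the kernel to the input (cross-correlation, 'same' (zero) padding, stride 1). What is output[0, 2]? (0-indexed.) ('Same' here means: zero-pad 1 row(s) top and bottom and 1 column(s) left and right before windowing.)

45

The receptive field on the zero-padded input at this output position is [0 0 0 / 11 10 10 / 7 10 3]. Elementwise product with the kernel and sum: 0·3 + 0·1 + 0·3 + 11·1 + 10·1 + 10·1 + 7·2.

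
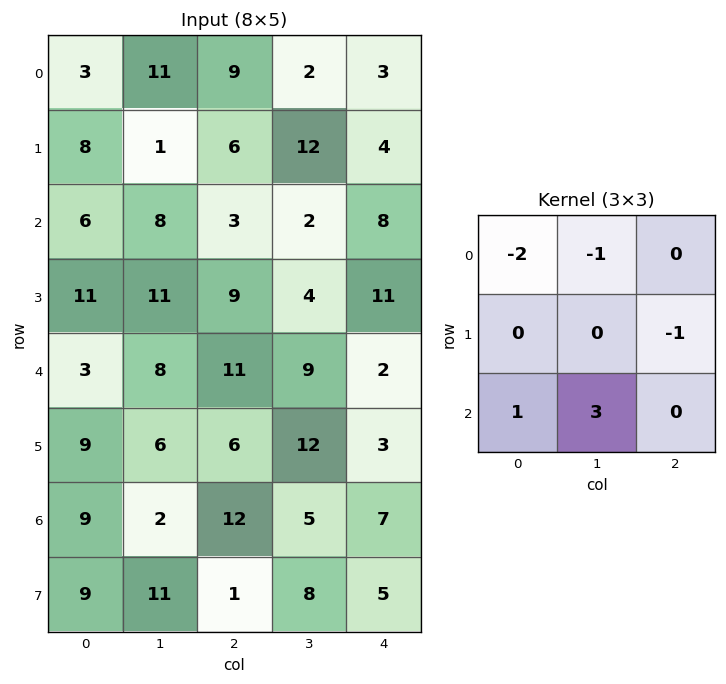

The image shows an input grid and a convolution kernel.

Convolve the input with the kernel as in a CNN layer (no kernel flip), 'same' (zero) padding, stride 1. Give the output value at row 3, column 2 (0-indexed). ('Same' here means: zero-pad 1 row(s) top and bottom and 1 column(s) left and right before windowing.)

18

The receptive field on the zero-padded input at this output position is [8 3 2 / 11 9 4 / 8 11 9]. Elementwise product with the kernel and sum: 8·-2 + 3·-1 + 4·-1 + 8·1 + 11·3.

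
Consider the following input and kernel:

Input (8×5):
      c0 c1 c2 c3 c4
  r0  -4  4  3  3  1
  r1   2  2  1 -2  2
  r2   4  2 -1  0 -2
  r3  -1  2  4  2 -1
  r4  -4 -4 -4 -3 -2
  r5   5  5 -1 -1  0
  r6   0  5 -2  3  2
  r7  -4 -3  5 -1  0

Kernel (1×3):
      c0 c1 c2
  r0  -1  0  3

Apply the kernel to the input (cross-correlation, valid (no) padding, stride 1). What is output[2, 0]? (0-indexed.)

The receptive field on the input at this output position is [4 2 -1]. Elementwise product with the kernel and sum: 4·-1 + -1·3.

-7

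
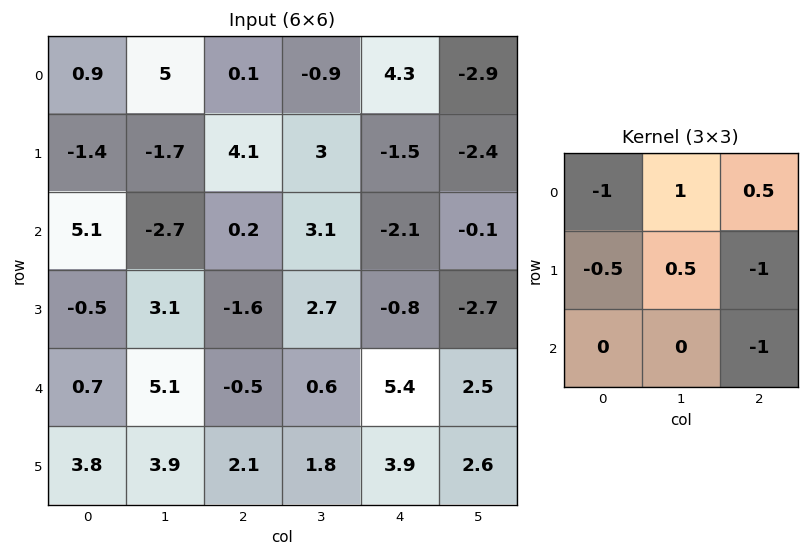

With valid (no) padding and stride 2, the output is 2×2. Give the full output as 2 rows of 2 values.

Output[0,0]: The receptive field on the input at this output position is [0.9 5 0.1 / -1.4 -1.7 4.1 / 5.1 -2.7 0.2]. Elementwise product with the kernel and sum: 0.9·-1 + 5·1 + 0.1·0.5 + -1.4·-0.5 + -1.7·0.5 + 4.1·-1 + 0.2·-1.
Output[0,1]: The receptive field on the input at this output position is [0.1 -0.9 4.3 / 4.1 3 -1.5 / 0.2 3.1 -2.1]. Elementwise product with the kernel and sum: 0.1·-1 + -0.9·1 + 4.3·0.5 + 4.1·-0.5 + 3·0.5 + -1.5·-1 + -2.1·-1.

-0.3 4.2
-3.8 -0.6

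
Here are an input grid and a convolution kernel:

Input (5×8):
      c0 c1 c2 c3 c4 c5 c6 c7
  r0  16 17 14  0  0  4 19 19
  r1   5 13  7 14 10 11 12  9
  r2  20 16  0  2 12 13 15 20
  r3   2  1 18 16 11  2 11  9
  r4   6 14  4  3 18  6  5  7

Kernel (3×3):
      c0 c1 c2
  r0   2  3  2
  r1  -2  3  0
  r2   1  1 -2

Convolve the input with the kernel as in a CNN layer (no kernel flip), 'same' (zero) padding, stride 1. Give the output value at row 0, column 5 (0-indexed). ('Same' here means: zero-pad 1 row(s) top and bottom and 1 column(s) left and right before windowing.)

9

The receptive field on the zero-padded input at this output position is [0 0 0 / 0 4 19 / 10 11 12]. Elementwise product with the kernel and sum: 0·2 + 0·3 + 0·2 + 0·-2 + 4·3 + 10·1 + 11·1 + 12·-2.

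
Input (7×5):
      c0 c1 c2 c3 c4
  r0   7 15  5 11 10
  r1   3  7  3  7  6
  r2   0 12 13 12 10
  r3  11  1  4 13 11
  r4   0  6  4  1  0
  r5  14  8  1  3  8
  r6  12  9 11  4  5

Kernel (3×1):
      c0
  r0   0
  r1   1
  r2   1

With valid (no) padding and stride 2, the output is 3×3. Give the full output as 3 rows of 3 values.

Output[0,0]: The receptive field on the input at this output position is [7 / 3 / 0]. Elementwise product with the kernel and sum: 3·1 + 0·1.

3 16 16
11 8 11
26 12 13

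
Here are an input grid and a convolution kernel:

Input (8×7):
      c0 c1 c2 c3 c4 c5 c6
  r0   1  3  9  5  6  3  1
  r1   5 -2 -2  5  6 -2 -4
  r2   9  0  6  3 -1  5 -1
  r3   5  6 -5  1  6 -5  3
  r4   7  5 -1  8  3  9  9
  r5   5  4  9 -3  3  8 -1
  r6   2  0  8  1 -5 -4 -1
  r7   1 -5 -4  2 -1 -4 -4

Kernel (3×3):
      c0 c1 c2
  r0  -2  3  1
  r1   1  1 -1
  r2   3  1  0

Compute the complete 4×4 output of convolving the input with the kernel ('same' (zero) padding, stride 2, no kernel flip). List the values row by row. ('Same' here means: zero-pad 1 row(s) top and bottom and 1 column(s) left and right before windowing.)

3 -1 29 -6
27 19 12 -16
28 -9 7 60
22 4 28 -40

Output[0,0]: The receptive field on the zero-padded input at this output position is [0 0 0 / 0 1 3 / 0 5 -2]. Elementwise product with the kernel and sum: 0·-2 + 0·3 + 0·1 + 0·1 + 1·1 + 3·-1 + 0·3 + 5·1.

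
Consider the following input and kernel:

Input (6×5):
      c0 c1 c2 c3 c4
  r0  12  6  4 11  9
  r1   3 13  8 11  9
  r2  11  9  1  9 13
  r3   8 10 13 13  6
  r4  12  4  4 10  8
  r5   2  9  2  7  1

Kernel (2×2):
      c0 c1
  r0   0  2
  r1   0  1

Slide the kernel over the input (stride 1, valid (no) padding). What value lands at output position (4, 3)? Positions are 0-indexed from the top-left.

17

The receptive field on the input at this output position is [10 8 / 7 1]. Elementwise product with the kernel and sum: 8·2 + 1·1.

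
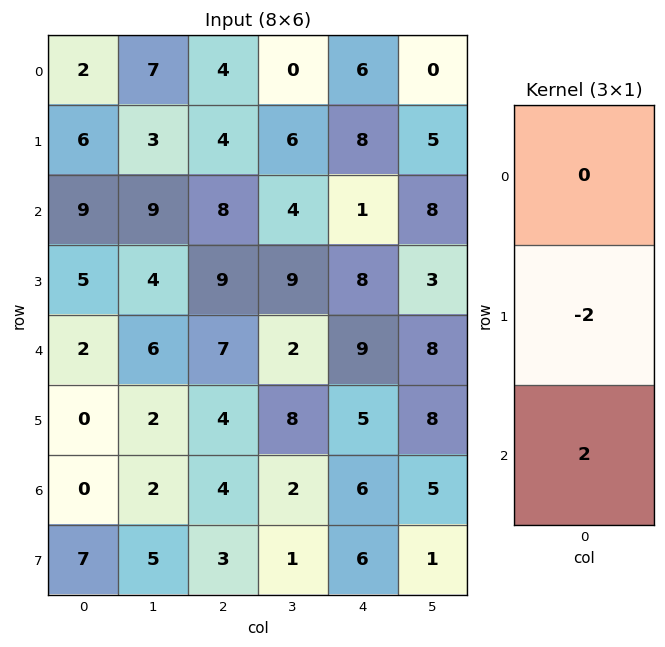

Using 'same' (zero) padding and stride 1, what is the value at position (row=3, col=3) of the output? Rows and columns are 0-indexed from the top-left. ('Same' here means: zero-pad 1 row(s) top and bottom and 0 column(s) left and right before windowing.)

-14

The receptive field on the zero-padded input at this output position is [4 / 9 / 2]. Elementwise product with the kernel and sum: 9·-2 + 2·2.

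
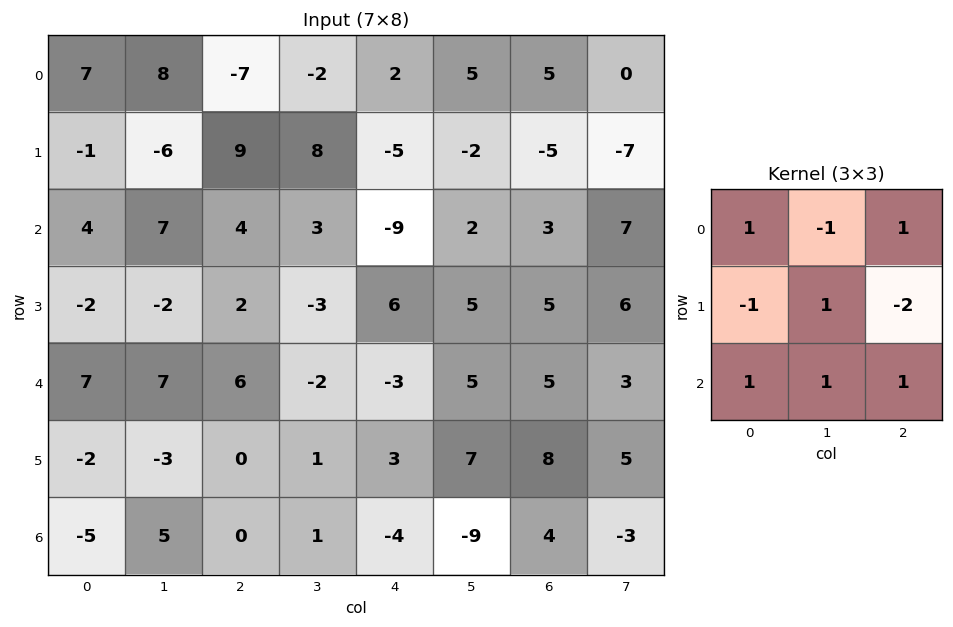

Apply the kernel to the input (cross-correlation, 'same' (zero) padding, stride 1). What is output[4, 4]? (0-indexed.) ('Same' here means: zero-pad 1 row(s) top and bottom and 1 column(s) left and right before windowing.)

-4

The receptive field on the zero-padded input at this output position is [-3 6 5 / -2 -3 5 / 1 3 7]. Elementwise product with the kernel and sum: -3·1 + 6·-1 + 5·1 + -2·-1 + -3·1 + 5·-2 + 1·1 + 3·1 + 7·1.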